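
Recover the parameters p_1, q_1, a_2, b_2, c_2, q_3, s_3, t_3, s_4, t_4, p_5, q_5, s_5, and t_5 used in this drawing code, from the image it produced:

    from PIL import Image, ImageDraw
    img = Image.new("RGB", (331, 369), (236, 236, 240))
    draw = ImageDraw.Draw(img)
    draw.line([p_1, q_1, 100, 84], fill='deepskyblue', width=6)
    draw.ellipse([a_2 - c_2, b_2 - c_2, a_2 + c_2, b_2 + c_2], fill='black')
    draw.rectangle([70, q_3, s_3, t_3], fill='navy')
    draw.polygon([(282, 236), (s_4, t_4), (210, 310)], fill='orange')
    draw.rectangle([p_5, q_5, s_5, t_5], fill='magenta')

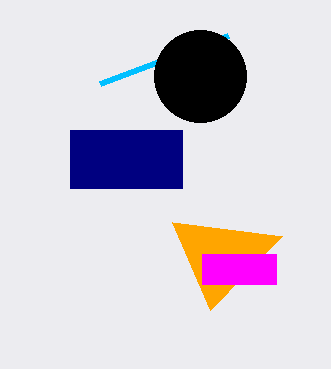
p_1 = 228
q_1 = 36
a_2 = 200
b_2 = 76
c_2 = 46
q_3 = 130
s_3 = 182
t_3 = 188
s_4 = 172
t_4 = 222
p_5 = 202
q_5 = 254
s_5 = 276
t_5 = 284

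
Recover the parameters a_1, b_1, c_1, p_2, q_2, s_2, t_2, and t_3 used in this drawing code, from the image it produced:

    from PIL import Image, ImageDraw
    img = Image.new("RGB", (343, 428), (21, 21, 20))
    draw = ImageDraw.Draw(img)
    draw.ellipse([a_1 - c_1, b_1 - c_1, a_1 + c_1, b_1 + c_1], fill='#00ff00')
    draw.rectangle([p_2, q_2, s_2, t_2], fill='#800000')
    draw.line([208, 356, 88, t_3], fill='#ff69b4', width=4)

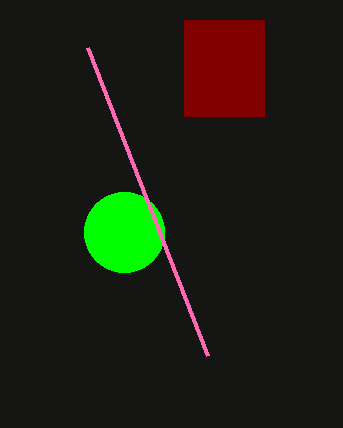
a_1 = 124
b_1 = 232
c_1 = 40
p_2 = 184
q_2 = 20
s_2 = 264
t_2 = 116
t_3 = 48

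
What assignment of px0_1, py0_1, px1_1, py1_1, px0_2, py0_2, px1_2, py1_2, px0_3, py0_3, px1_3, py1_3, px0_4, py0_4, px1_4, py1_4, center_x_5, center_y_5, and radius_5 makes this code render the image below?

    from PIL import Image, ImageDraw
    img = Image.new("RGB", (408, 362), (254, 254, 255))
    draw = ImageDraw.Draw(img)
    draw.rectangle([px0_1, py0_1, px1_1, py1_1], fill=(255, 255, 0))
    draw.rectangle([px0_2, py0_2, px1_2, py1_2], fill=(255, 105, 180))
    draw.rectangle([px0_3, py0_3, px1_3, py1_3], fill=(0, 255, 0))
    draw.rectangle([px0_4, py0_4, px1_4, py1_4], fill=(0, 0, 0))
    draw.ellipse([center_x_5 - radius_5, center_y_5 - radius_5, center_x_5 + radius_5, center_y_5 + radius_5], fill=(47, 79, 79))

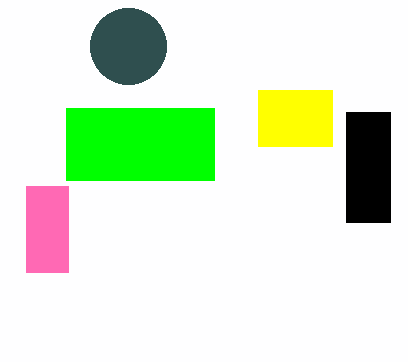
px0_1 = 258
py0_1 = 90
px1_1 = 332
py1_1 = 146
px0_2 = 26
py0_2 = 186
px1_2 = 68
py1_2 = 272
px0_3 = 66
py0_3 = 108
px1_3 = 214
py1_3 = 180
px0_4 = 346
py0_4 = 112
px1_4 = 390
py1_4 = 222
center_x_5 = 128
center_y_5 = 46
radius_5 = 38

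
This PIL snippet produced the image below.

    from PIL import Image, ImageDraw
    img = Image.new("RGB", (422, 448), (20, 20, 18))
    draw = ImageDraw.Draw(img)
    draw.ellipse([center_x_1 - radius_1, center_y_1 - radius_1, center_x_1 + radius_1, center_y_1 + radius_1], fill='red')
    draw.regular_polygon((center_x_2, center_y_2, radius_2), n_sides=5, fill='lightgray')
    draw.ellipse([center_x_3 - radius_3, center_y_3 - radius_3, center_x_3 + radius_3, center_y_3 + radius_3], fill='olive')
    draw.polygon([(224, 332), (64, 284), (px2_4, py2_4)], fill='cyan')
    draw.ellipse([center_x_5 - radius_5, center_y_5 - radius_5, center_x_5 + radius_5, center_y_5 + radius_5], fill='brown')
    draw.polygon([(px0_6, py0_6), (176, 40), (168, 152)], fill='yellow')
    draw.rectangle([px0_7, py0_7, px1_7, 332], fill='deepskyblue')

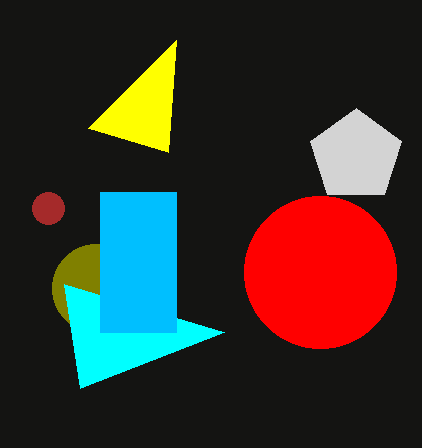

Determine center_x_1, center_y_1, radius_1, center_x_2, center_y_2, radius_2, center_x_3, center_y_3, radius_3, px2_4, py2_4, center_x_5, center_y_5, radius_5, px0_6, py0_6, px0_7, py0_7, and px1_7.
center_x_1 = 320, center_y_1 = 272, radius_1 = 76, center_x_2 = 356, center_y_2 = 156, radius_2 = 48, center_x_3 = 96, center_y_3 = 288, radius_3 = 44, px2_4 = 80, py2_4 = 388, center_x_5 = 48, center_y_5 = 208, radius_5 = 16, px0_6 = 88, py0_6 = 128, px0_7 = 100, py0_7 = 192, px1_7 = 176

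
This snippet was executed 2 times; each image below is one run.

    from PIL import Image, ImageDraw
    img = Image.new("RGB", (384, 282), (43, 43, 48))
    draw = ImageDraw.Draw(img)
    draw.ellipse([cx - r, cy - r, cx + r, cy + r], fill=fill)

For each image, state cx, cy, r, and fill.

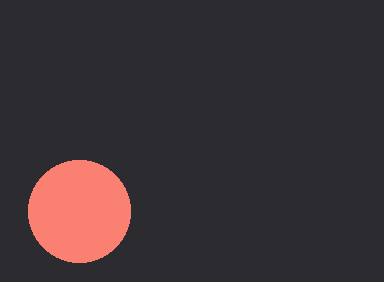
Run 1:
cx = 79, cy = 211, r = 51, fill = 'salmon'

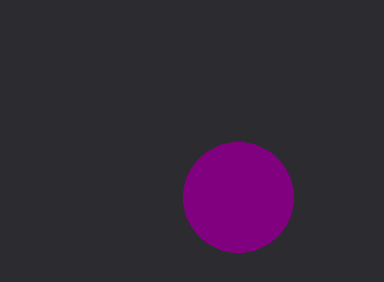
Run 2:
cx = 238, cy = 197, r = 55, fill = 'purple'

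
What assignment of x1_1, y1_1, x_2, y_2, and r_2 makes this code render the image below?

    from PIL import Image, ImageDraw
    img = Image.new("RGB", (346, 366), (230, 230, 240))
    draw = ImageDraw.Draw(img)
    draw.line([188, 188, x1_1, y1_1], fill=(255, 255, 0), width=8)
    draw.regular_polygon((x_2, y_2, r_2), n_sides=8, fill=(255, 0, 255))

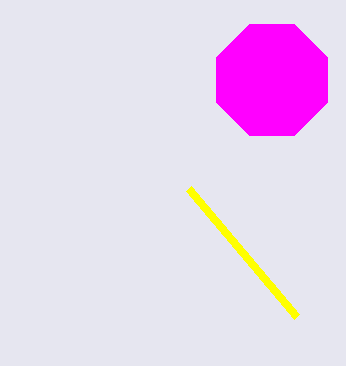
x1_1 = 296
y1_1 = 316
x_2 = 272
y_2 = 80
r_2 = 60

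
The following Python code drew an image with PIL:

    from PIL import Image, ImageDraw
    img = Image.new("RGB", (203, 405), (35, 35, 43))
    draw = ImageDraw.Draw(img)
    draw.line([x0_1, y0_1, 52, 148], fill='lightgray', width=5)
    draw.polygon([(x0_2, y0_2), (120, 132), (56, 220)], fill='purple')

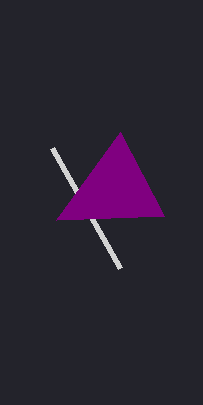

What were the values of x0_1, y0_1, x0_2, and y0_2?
x0_1 = 120, y0_1 = 268, x0_2 = 164, y0_2 = 216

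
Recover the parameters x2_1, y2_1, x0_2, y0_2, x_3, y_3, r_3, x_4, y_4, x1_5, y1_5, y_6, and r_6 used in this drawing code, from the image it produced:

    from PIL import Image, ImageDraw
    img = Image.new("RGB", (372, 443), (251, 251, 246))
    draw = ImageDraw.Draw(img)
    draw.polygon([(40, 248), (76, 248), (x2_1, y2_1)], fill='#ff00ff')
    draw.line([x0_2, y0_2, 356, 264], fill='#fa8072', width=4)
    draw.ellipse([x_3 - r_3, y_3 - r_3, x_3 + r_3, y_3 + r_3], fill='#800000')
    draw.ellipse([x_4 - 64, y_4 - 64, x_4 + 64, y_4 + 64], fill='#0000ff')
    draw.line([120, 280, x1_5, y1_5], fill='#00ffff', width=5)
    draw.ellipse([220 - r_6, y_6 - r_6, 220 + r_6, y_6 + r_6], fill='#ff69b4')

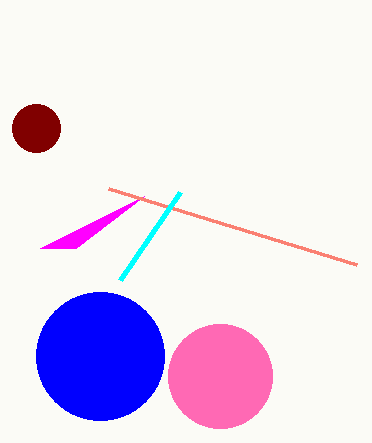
x2_1 = 144, y2_1 = 196, x0_2 = 108, y0_2 = 188, x_3 = 36, y_3 = 128, r_3 = 24, x_4 = 100, y_4 = 356, x1_5 = 180, y1_5 = 192, y_6 = 376, r_6 = 52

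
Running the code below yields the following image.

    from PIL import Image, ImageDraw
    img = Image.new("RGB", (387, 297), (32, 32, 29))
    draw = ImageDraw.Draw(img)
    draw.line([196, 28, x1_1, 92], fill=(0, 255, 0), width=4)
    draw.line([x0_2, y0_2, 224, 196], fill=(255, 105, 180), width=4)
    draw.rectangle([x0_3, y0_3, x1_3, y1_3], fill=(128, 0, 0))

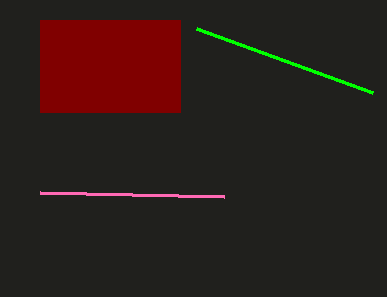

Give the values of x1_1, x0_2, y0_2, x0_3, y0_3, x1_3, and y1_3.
x1_1 = 372; x0_2 = 40; y0_2 = 192; x0_3 = 40; y0_3 = 20; x1_3 = 180; y1_3 = 112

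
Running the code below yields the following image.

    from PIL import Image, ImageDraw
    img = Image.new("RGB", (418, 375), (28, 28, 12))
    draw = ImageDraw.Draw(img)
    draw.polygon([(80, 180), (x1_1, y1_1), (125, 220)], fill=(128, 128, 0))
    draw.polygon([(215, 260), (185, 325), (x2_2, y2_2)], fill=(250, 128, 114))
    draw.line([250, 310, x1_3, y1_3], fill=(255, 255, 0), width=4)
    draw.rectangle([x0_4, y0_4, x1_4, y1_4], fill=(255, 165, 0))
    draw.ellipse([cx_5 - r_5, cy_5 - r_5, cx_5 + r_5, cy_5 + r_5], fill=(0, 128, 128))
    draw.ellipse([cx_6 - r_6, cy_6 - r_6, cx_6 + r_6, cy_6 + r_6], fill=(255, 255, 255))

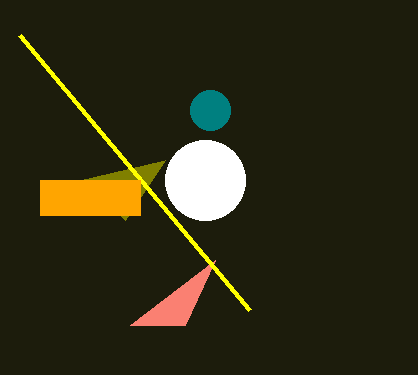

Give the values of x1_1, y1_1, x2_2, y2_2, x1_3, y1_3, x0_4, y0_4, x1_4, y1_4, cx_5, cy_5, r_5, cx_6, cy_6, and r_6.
x1_1 = 165
y1_1 = 160
x2_2 = 130
y2_2 = 325
x1_3 = 20
y1_3 = 35
x0_4 = 40
y0_4 = 180
x1_4 = 140
y1_4 = 215
cx_5 = 210
cy_5 = 110
r_5 = 20
cx_6 = 205
cy_6 = 180
r_6 = 40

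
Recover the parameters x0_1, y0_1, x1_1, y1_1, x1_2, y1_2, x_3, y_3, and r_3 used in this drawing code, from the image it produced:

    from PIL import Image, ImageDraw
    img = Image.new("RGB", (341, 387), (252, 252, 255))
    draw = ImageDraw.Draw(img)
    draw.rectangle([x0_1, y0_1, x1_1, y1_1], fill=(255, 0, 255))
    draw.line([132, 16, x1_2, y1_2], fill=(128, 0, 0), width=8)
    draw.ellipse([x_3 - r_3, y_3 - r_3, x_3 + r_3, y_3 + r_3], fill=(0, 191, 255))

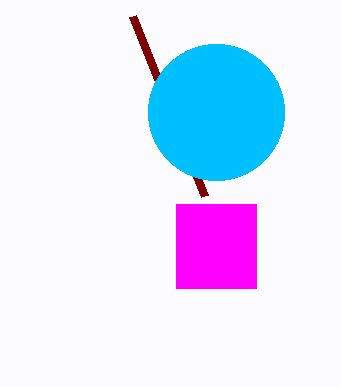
x0_1 = 176, y0_1 = 204, x1_1 = 256, y1_1 = 288, x1_2 = 204, y1_2 = 196, x_3 = 216, y_3 = 112, r_3 = 68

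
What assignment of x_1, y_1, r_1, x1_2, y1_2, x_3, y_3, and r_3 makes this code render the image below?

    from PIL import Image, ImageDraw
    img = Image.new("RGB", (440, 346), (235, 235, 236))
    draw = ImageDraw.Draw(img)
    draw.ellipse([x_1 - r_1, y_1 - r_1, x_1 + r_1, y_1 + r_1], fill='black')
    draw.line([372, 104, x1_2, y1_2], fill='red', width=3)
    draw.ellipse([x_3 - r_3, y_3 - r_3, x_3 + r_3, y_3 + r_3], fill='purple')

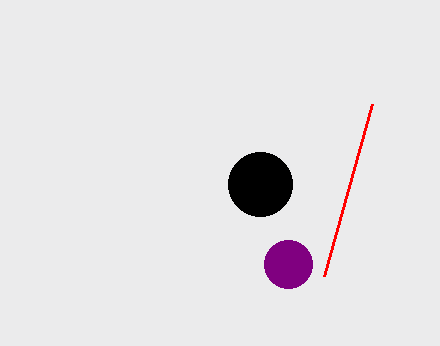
x_1 = 260; y_1 = 184; r_1 = 32; x1_2 = 324; y1_2 = 276; x_3 = 288; y_3 = 264; r_3 = 24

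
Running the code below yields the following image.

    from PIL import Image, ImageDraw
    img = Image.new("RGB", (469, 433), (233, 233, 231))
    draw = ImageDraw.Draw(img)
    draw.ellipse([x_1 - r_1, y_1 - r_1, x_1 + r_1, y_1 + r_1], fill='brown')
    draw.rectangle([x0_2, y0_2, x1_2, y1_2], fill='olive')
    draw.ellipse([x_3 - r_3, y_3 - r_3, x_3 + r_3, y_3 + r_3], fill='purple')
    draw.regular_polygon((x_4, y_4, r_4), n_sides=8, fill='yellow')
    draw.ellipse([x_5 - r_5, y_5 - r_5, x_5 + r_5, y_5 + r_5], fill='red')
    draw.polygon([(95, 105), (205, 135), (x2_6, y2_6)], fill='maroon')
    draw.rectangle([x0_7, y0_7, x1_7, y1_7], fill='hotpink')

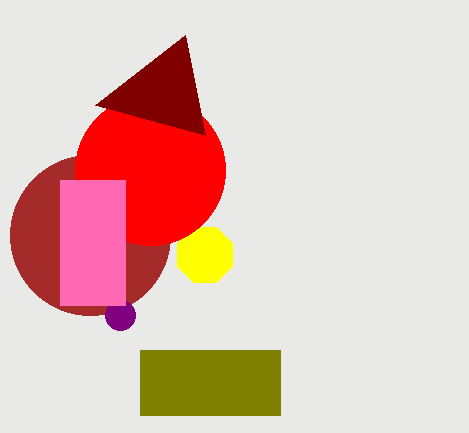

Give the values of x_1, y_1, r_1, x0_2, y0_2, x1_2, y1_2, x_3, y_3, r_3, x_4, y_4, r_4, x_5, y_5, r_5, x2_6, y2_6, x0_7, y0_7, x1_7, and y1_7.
x_1 = 90; y_1 = 235; r_1 = 80; x0_2 = 140; y0_2 = 350; x1_2 = 280; y1_2 = 415; x_3 = 120; y_3 = 315; r_3 = 15; x_4 = 205; y_4 = 255; r_4 = 30; x_5 = 150; y_5 = 170; r_5 = 75; x2_6 = 185; y2_6 = 35; x0_7 = 60; y0_7 = 180; x1_7 = 125; y1_7 = 305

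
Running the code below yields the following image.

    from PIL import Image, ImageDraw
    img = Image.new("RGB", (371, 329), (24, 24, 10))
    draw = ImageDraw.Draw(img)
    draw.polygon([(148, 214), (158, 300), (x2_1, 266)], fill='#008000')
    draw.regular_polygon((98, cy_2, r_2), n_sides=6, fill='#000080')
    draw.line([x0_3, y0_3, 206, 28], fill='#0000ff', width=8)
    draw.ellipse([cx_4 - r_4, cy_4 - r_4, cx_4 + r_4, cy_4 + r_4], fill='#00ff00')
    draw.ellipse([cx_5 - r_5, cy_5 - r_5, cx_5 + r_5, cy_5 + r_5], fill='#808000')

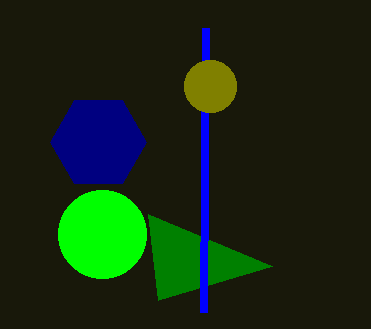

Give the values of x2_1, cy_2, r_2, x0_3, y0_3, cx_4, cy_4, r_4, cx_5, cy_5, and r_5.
x2_1 = 272, cy_2 = 142, r_2 = 48, x0_3 = 204, y0_3 = 312, cx_4 = 102, cy_4 = 234, r_4 = 44, cx_5 = 210, cy_5 = 86, r_5 = 26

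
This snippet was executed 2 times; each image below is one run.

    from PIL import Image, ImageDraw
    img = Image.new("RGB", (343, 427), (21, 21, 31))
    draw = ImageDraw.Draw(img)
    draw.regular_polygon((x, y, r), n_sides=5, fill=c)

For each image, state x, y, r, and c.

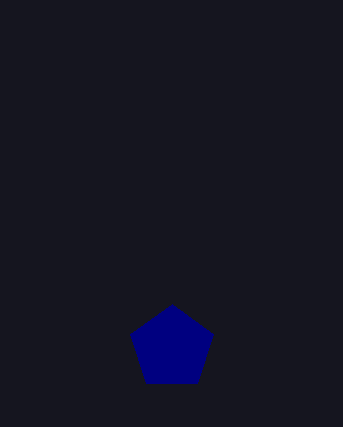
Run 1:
x = 172, y = 348, r = 44, c = 'navy'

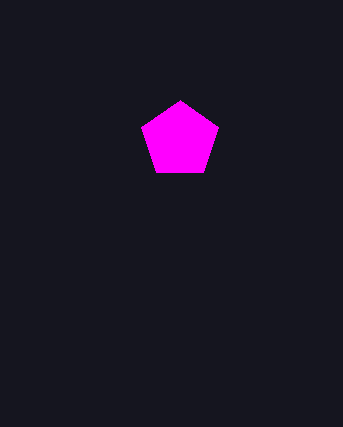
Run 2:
x = 180
y = 140
r = 40
c = 'magenta'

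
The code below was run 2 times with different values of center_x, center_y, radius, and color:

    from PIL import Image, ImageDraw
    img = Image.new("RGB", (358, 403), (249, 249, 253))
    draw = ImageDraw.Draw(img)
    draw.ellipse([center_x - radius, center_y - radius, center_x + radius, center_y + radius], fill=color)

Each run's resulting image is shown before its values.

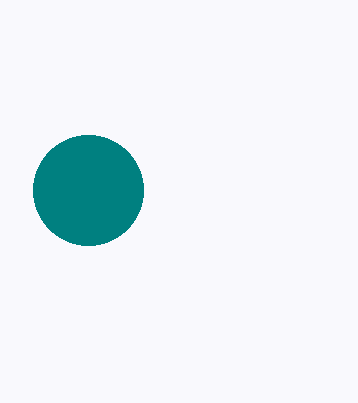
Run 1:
center_x = 88
center_y = 190
radius = 55
color = 'teal'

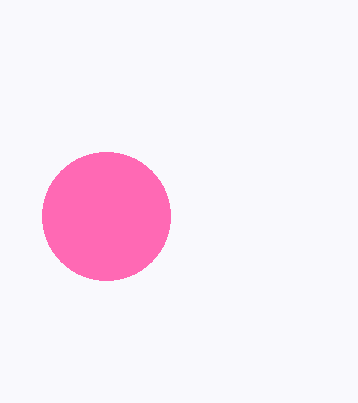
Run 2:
center_x = 106
center_y = 216
radius = 64
color = 'hotpink'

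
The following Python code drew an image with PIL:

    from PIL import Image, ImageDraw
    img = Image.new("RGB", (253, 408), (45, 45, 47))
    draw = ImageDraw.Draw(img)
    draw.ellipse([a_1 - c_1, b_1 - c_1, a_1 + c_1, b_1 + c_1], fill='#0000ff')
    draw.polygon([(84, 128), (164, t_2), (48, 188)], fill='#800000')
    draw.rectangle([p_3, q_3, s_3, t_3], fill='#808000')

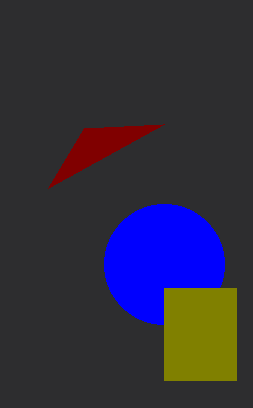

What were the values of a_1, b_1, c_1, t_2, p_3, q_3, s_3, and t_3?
a_1 = 164; b_1 = 264; c_1 = 60; t_2 = 124; p_3 = 164; q_3 = 288; s_3 = 236; t_3 = 380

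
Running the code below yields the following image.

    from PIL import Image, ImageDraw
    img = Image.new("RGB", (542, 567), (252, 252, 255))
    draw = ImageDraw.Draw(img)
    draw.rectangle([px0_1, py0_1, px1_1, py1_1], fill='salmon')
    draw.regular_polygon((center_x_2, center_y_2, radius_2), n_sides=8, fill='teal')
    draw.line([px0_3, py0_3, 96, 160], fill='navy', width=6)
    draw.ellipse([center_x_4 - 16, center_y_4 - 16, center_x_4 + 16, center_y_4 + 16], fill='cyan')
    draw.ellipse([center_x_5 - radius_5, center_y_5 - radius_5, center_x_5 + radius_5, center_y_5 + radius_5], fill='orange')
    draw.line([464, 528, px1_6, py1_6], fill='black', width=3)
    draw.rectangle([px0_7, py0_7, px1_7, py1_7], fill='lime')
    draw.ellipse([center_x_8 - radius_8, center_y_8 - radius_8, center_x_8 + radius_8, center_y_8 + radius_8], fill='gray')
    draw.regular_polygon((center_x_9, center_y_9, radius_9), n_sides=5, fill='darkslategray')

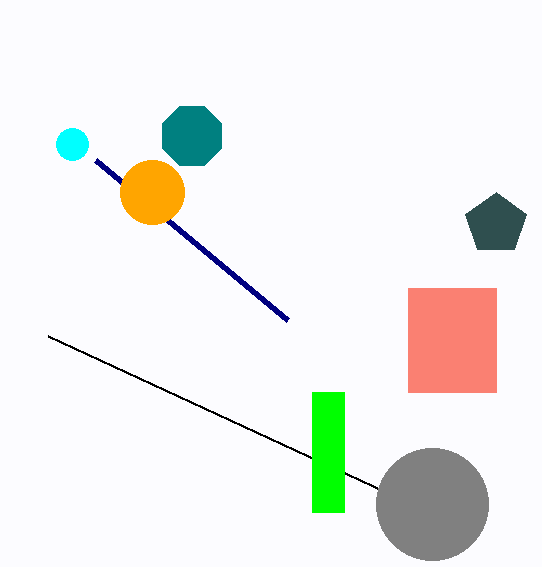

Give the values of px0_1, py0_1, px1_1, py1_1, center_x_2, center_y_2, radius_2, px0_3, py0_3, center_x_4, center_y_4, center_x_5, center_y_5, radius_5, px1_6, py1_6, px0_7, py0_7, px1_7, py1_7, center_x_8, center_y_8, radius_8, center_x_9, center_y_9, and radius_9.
px0_1 = 408, py0_1 = 288, px1_1 = 496, py1_1 = 392, center_x_2 = 192, center_y_2 = 136, radius_2 = 32, px0_3 = 288, py0_3 = 320, center_x_4 = 72, center_y_4 = 144, center_x_5 = 152, center_y_5 = 192, radius_5 = 32, px1_6 = 48, py1_6 = 336, px0_7 = 312, py0_7 = 392, px1_7 = 344, py1_7 = 512, center_x_8 = 432, center_y_8 = 504, radius_8 = 56, center_x_9 = 496, center_y_9 = 224, radius_9 = 32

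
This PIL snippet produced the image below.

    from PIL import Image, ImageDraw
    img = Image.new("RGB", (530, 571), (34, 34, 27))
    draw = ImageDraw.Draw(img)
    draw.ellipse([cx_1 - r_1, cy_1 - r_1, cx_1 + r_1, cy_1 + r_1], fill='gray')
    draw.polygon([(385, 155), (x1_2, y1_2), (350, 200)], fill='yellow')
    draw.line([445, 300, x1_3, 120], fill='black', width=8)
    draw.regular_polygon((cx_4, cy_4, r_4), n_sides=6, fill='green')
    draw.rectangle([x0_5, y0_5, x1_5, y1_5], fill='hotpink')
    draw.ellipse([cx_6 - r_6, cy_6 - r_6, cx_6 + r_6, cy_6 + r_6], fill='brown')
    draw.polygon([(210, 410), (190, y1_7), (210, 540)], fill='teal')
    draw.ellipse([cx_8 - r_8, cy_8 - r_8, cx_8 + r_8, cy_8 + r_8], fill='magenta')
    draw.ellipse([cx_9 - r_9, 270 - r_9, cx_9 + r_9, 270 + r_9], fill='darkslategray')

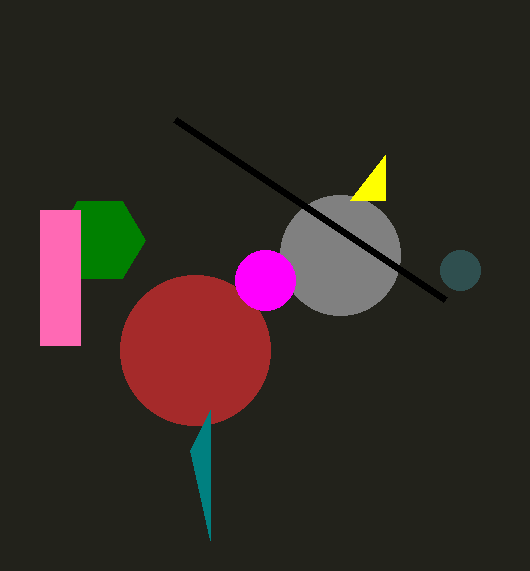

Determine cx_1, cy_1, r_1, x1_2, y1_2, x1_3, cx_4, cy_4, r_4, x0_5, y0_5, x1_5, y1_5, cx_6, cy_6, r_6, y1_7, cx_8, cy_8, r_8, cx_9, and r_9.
cx_1 = 340
cy_1 = 255
r_1 = 60
x1_2 = 385
y1_2 = 200
x1_3 = 175
cx_4 = 100
cy_4 = 240
r_4 = 45
x0_5 = 40
y0_5 = 210
x1_5 = 80
y1_5 = 345
cx_6 = 195
cy_6 = 350
r_6 = 75
y1_7 = 450
cx_8 = 265
cy_8 = 280
r_8 = 30
cx_9 = 460
r_9 = 20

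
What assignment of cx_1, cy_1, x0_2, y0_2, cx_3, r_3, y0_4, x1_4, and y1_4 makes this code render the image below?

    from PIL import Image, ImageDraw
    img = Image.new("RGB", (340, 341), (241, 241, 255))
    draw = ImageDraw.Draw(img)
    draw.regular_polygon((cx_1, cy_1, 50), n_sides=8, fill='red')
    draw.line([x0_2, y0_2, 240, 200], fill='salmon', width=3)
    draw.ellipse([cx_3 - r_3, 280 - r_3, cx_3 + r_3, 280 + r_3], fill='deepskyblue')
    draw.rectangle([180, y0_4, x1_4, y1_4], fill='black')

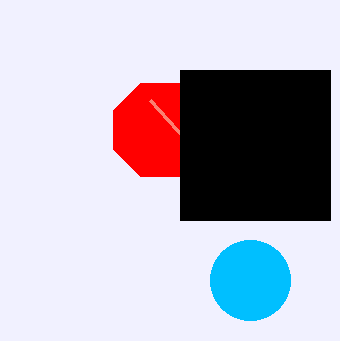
cx_1 = 160
cy_1 = 130
x0_2 = 150
y0_2 = 100
cx_3 = 250
r_3 = 40
y0_4 = 70
x1_4 = 330
y1_4 = 220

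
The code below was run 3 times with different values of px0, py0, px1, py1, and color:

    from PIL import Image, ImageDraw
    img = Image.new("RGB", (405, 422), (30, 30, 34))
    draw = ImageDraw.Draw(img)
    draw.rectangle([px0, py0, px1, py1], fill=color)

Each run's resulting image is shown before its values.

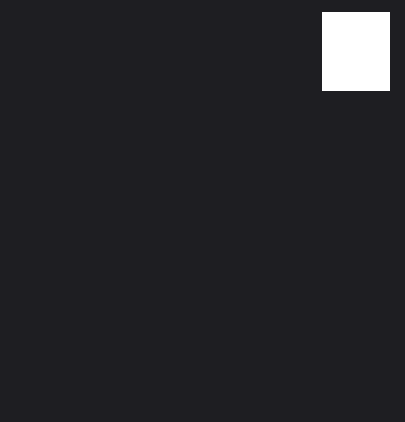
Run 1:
px0 = 322
py0 = 12
px1 = 389
py1 = 90
color = 'white'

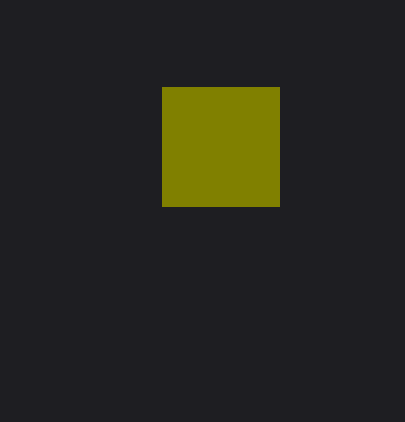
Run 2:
px0 = 162, py0 = 87, px1 = 279, py1 = 206, color = 'olive'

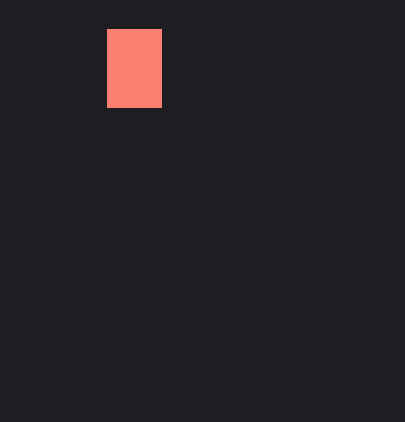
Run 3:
px0 = 107
py0 = 29
px1 = 161
py1 = 107
color = 'salmon'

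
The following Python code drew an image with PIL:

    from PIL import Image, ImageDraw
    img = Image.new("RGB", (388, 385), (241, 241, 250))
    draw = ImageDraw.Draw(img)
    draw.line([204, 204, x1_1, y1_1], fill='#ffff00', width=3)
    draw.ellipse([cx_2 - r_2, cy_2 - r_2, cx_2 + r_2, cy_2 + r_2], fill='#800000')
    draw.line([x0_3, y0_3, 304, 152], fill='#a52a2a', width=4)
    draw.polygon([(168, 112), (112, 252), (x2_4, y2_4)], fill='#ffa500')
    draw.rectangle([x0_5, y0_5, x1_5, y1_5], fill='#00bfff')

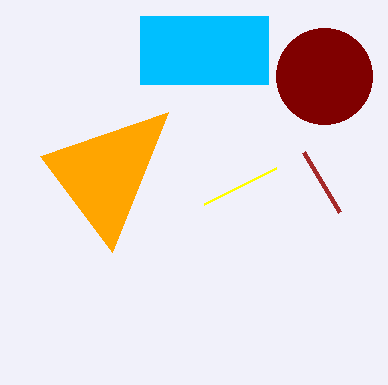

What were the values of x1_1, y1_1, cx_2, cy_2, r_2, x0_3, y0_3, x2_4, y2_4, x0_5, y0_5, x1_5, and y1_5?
x1_1 = 276
y1_1 = 168
cx_2 = 324
cy_2 = 76
r_2 = 48
x0_3 = 340
y0_3 = 212
x2_4 = 40
y2_4 = 156
x0_5 = 140
y0_5 = 16
x1_5 = 268
y1_5 = 84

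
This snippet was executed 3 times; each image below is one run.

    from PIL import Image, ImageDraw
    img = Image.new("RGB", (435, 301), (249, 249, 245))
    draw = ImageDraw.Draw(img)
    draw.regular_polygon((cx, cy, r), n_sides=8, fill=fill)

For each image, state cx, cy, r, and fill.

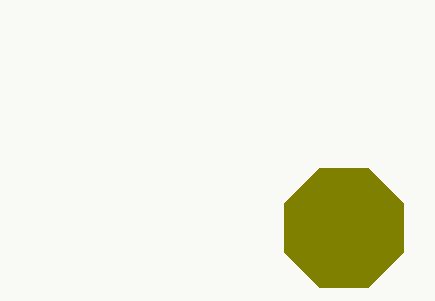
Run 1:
cx = 344; cy = 228; r = 64; fill = 'olive'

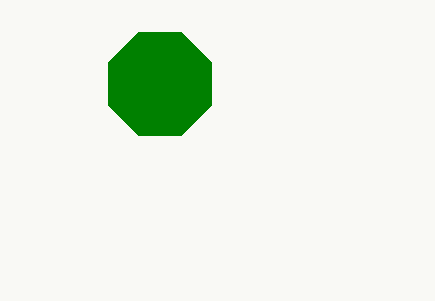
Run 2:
cx = 160, cy = 84, r = 56, fill = 'green'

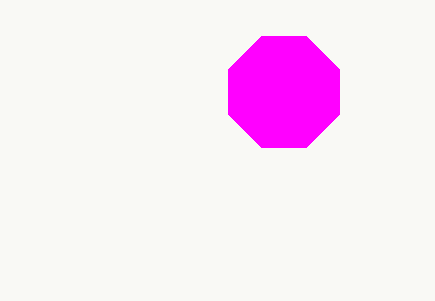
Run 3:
cx = 284, cy = 92, r = 60, fill = 'magenta'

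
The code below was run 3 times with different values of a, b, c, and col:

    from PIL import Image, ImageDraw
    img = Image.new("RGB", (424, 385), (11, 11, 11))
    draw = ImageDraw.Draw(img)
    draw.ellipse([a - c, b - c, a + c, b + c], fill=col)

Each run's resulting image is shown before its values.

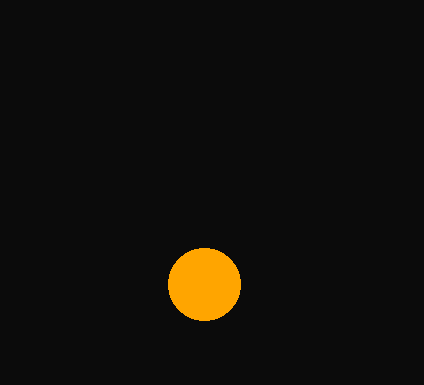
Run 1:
a = 204; b = 284; c = 36; col = 'orange'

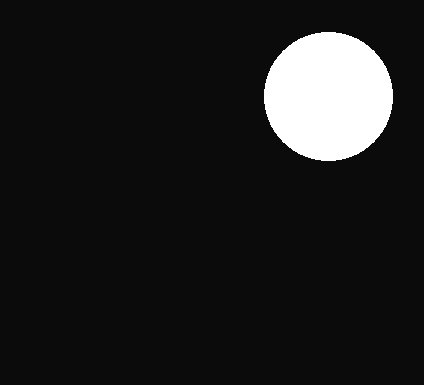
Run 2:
a = 328, b = 96, c = 64, col = 'white'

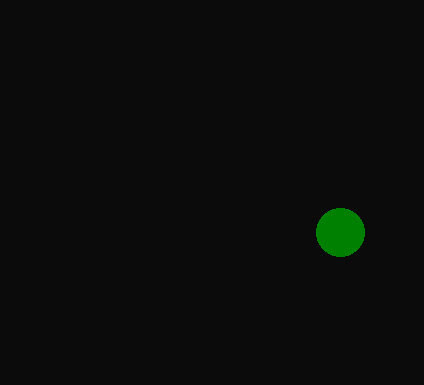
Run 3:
a = 340; b = 232; c = 24; col = 'green'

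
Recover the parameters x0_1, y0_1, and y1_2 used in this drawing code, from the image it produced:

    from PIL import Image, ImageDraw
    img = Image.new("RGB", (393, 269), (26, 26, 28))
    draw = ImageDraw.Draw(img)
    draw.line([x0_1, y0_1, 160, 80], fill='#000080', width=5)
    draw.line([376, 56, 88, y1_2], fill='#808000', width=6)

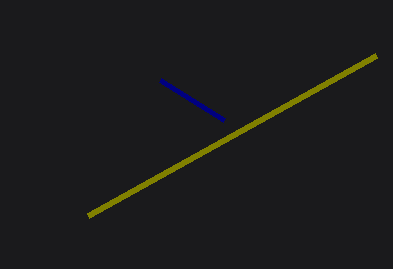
x0_1 = 224; y0_1 = 120; y1_2 = 216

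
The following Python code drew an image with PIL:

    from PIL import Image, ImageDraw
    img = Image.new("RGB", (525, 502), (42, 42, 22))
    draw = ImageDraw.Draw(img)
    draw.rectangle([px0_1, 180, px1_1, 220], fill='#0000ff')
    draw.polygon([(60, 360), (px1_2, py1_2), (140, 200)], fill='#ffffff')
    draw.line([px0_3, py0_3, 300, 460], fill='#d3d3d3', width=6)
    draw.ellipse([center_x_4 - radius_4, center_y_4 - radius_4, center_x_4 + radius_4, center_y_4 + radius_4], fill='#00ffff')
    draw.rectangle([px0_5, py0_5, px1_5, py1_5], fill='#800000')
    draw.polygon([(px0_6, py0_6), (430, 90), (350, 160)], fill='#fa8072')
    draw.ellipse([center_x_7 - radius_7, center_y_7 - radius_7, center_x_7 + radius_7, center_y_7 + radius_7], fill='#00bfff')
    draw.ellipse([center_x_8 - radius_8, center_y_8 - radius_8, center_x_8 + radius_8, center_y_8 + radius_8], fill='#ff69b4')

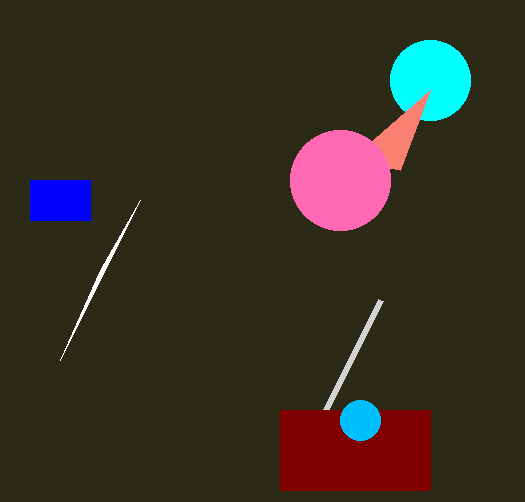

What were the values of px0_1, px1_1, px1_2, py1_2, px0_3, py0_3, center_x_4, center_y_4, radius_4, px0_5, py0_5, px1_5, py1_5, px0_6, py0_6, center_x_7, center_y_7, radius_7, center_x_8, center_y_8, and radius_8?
px0_1 = 30
px1_1 = 90
px1_2 = 100
py1_2 = 270
px0_3 = 380
py0_3 = 300
center_x_4 = 430
center_y_4 = 80
radius_4 = 40
px0_5 = 280
py0_5 = 410
px1_5 = 430
py1_5 = 490
px0_6 = 400
py0_6 = 170
center_x_7 = 360
center_y_7 = 420
radius_7 = 20
center_x_8 = 340
center_y_8 = 180
radius_8 = 50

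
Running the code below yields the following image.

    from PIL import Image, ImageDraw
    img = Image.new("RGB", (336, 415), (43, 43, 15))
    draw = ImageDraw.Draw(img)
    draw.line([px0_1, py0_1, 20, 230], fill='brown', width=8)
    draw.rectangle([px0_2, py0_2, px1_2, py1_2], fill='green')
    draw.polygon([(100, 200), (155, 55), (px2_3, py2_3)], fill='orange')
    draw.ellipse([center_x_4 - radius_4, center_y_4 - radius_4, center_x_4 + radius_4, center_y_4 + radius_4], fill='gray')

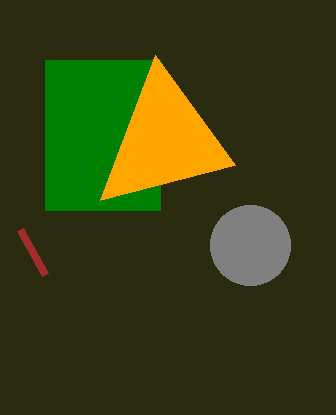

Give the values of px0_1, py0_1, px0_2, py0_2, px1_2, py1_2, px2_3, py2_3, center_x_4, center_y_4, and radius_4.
px0_1 = 45, py0_1 = 275, px0_2 = 45, py0_2 = 60, px1_2 = 160, py1_2 = 210, px2_3 = 235, py2_3 = 165, center_x_4 = 250, center_y_4 = 245, radius_4 = 40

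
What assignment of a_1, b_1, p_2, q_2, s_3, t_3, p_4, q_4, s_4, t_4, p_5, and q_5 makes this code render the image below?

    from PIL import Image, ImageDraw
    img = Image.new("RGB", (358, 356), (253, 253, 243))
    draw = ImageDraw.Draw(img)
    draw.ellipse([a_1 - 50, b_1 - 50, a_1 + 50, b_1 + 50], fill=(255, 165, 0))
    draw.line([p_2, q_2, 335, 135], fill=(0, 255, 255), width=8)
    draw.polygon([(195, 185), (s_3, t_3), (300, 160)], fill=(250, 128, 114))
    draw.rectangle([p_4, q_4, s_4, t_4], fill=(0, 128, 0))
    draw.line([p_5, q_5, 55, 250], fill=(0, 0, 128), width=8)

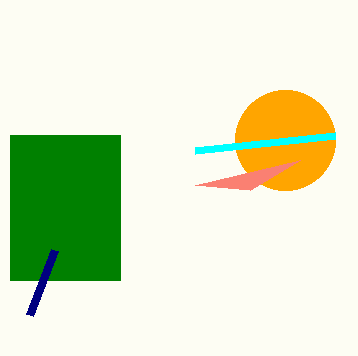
a_1 = 285, b_1 = 140, p_2 = 195, q_2 = 150, s_3 = 250, t_3 = 190, p_4 = 10, q_4 = 135, s_4 = 120, t_4 = 280, p_5 = 30, q_5 = 315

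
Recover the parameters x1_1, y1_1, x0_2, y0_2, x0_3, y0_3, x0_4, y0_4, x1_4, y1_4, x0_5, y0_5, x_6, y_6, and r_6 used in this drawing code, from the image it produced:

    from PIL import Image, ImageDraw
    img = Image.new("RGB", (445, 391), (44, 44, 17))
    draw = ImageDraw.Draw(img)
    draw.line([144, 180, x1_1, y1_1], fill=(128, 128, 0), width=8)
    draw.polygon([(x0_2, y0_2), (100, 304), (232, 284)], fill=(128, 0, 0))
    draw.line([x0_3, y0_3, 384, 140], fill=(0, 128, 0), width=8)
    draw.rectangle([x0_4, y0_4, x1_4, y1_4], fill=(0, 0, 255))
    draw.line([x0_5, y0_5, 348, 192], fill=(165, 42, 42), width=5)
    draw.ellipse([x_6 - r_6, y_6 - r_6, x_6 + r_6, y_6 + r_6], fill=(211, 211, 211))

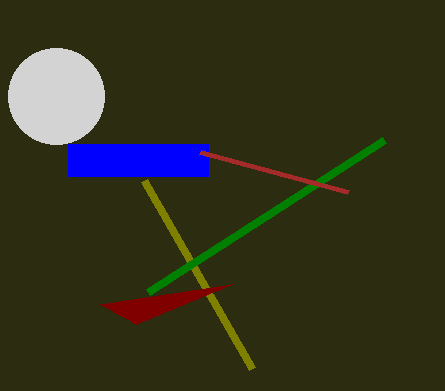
x1_1 = 252
y1_1 = 368
x0_2 = 136
y0_2 = 324
x0_3 = 148
y0_3 = 292
x0_4 = 68
y0_4 = 144
x1_4 = 208
y1_4 = 176
x0_5 = 200
y0_5 = 152
x_6 = 56
y_6 = 96
r_6 = 48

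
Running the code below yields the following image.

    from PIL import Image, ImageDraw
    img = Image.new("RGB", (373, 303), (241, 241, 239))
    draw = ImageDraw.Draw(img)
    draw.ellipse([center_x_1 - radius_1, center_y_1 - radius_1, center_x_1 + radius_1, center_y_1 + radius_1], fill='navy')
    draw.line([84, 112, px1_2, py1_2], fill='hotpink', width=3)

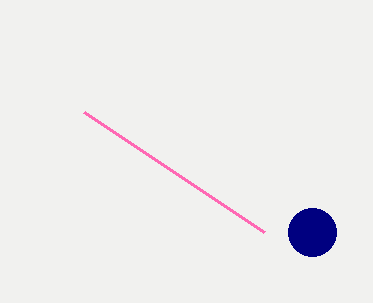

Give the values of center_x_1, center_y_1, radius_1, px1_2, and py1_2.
center_x_1 = 312; center_y_1 = 232; radius_1 = 24; px1_2 = 264; py1_2 = 232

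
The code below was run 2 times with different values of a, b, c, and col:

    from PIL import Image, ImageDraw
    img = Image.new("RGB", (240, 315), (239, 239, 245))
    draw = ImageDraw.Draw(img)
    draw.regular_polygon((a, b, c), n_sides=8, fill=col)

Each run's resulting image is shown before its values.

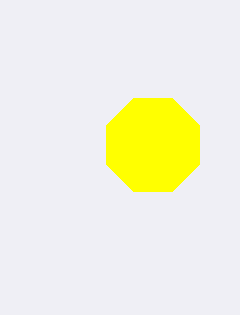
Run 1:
a = 153, b = 145, c = 50, col = 'yellow'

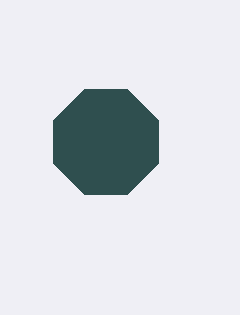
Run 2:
a = 106; b = 142; c = 57; col = 'darkslategray'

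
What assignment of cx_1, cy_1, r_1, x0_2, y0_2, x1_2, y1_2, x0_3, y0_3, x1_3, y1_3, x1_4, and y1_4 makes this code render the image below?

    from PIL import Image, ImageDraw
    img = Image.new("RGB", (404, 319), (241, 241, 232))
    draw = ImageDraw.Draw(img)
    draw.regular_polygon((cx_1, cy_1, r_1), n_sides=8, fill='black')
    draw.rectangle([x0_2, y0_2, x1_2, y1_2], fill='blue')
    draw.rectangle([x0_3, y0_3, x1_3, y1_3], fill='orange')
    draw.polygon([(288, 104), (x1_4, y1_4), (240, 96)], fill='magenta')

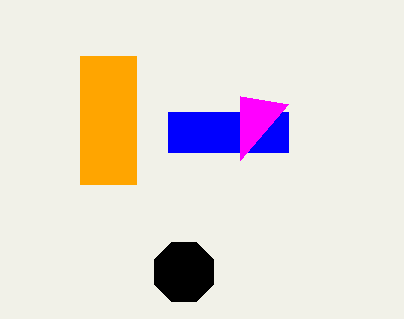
cx_1 = 184; cy_1 = 272; r_1 = 32; x0_2 = 168; y0_2 = 112; x1_2 = 288; y1_2 = 152; x0_3 = 80; y0_3 = 56; x1_3 = 136; y1_3 = 184; x1_4 = 240; y1_4 = 160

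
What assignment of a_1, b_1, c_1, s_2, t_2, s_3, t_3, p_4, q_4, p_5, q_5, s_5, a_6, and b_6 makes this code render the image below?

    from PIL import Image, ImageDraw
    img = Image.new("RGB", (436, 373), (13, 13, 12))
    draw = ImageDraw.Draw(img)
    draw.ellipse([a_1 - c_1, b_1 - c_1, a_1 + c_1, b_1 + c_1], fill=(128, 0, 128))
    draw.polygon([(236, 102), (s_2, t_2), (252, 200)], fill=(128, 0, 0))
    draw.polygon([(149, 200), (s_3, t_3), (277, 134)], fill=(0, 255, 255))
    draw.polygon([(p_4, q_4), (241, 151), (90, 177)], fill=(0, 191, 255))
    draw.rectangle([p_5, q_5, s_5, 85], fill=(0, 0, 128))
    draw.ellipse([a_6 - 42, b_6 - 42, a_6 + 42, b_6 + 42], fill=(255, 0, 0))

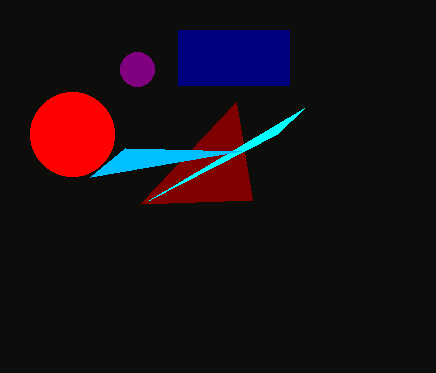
a_1 = 137, b_1 = 69, c_1 = 17, s_2 = 140, t_2 = 204, s_3 = 304, t_3 = 108, p_4 = 125, q_4 = 148, p_5 = 178, q_5 = 30, s_5 = 289, a_6 = 72, b_6 = 134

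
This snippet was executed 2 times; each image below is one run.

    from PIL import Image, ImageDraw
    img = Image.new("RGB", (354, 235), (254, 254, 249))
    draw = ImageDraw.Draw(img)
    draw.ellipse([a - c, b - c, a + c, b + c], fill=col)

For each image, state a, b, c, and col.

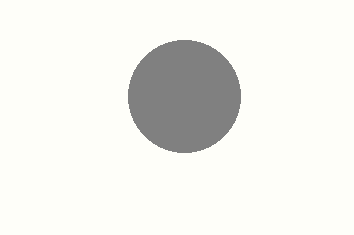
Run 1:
a = 184, b = 96, c = 56, col = 'gray'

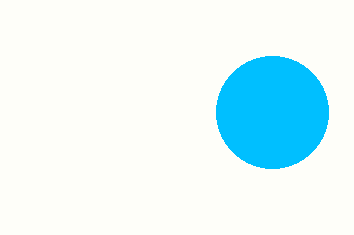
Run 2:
a = 272
b = 112
c = 56
col = 'deepskyblue'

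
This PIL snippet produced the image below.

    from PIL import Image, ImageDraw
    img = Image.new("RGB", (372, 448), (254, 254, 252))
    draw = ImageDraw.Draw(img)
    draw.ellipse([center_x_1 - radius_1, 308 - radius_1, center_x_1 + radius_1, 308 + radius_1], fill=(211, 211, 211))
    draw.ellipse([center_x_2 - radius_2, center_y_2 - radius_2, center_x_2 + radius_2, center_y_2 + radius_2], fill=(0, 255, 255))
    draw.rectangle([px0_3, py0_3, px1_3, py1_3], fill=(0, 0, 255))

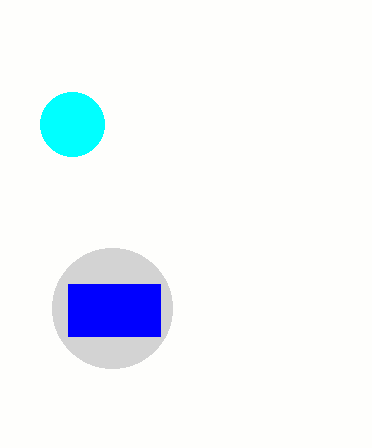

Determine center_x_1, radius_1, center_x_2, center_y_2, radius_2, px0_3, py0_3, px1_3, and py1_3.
center_x_1 = 112; radius_1 = 60; center_x_2 = 72; center_y_2 = 124; radius_2 = 32; px0_3 = 68; py0_3 = 284; px1_3 = 160; py1_3 = 336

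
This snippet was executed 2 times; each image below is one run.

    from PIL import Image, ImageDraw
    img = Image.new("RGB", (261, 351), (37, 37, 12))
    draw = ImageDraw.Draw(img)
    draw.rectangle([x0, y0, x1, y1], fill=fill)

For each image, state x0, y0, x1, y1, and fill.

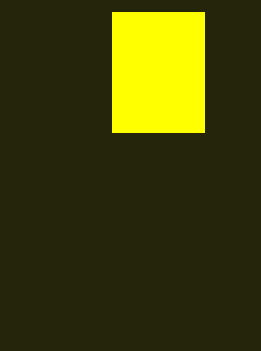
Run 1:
x0 = 112, y0 = 12, x1 = 204, y1 = 132, fill = 'yellow'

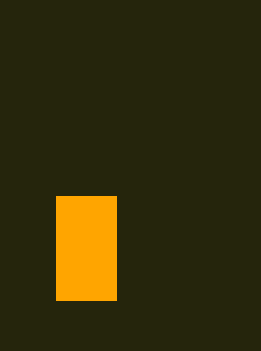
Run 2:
x0 = 56; y0 = 196; x1 = 116; y1 = 300; fill = 'orange'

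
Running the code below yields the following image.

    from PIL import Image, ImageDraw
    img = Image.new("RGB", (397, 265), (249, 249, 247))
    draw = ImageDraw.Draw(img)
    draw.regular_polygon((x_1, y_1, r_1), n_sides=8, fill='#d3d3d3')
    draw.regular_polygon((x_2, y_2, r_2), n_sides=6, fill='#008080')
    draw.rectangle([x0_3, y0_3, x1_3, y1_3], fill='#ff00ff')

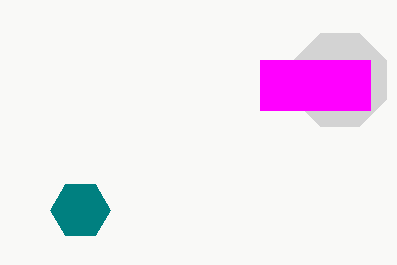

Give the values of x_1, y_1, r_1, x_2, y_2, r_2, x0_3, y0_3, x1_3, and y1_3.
x_1 = 340; y_1 = 80; r_1 = 50; x_2 = 80; y_2 = 210; r_2 = 30; x0_3 = 260; y0_3 = 60; x1_3 = 370; y1_3 = 110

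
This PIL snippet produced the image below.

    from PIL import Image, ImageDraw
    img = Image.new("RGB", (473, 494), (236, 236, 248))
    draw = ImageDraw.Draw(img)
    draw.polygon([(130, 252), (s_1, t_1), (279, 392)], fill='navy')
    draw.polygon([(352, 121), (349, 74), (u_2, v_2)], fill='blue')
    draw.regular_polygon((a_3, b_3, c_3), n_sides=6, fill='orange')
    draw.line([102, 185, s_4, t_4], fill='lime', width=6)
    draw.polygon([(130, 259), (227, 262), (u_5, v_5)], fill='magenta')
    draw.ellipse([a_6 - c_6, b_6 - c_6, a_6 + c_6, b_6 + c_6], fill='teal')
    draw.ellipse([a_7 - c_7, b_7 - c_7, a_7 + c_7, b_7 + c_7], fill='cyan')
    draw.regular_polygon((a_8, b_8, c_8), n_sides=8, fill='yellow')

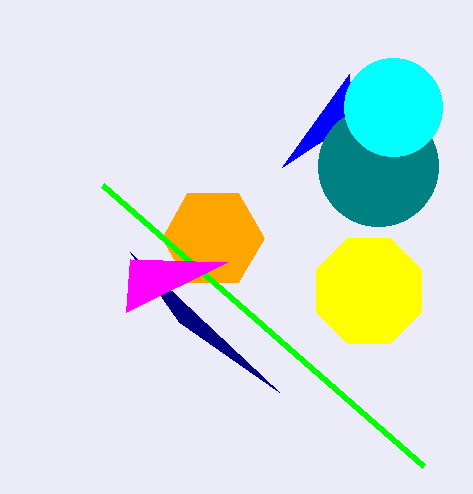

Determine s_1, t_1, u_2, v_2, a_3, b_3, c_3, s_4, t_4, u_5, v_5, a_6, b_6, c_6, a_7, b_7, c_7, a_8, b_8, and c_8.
s_1 = 179, t_1 = 322, u_2 = 282, v_2 = 167, a_3 = 213, b_3 = 238, c_3 = 51, s_4 = 423, t_4 = 466, u_5 = 126, v_5 = 312, a_6 = 378, b_6 = 166, c_6 = 60, a_7 = 393, b_7 = 107, c_7 = 49, a_8 = 369, b_8 = 291, c_8 = 57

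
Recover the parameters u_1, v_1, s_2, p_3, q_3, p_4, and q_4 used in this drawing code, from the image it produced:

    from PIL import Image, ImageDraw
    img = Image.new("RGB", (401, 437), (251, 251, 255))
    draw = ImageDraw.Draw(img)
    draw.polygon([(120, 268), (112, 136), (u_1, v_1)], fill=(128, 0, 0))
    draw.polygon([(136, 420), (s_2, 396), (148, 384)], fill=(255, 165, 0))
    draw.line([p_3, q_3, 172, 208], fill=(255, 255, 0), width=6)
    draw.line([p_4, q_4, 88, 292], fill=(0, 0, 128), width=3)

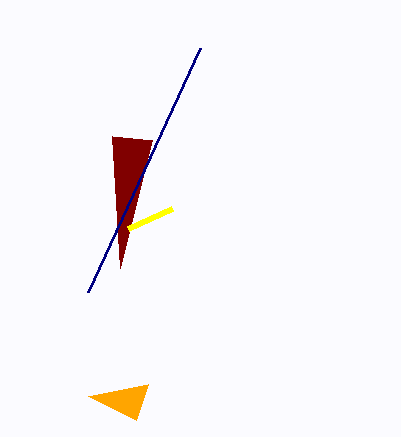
u_1 = 152; v_1 = 140; s_2 = 88; p_3 = 128; q_3 = 228; p_4 = 200; q_4 = 48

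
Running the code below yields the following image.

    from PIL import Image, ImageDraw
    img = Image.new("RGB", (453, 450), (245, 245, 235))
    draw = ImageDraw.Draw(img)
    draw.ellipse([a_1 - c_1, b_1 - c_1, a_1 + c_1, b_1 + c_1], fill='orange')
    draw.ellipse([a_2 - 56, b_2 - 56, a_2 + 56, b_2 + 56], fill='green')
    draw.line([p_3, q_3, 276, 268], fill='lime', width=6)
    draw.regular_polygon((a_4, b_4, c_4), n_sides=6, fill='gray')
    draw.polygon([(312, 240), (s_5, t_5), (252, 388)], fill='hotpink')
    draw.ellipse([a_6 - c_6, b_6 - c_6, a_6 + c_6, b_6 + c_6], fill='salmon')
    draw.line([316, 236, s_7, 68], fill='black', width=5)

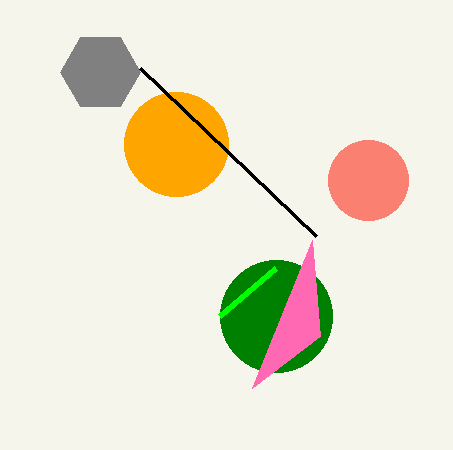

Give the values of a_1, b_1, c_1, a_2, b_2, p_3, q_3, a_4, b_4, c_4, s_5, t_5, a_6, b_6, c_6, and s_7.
a_1 = 176
b_1 = 144
c_1 = 52
a_2 = 276
b_2 = 316
p_3 = 220
q_3 = 316
a_4 = 100
b_4 = 72
c_4 = 40
s_5 = 320
t_5 = 336
a_6 = 368
b_6 = 180
c_6 = 40
s_7 = 140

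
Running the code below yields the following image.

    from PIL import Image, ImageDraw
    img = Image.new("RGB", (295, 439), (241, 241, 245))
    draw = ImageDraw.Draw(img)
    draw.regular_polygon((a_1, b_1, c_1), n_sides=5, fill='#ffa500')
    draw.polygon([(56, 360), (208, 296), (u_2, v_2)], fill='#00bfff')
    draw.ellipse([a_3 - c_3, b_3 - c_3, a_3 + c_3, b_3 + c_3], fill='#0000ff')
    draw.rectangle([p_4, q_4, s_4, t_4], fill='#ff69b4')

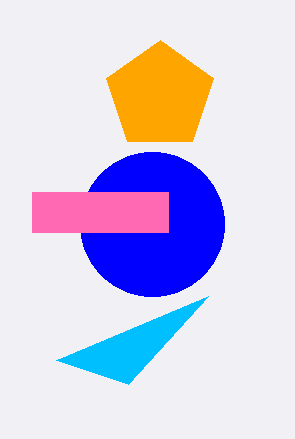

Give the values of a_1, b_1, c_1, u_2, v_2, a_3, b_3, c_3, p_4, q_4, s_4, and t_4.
a_1 = 160; b_1 = 96; c_1 = 56; u_2 = 128; v_2 = 384; a_3 = 152; b_3 = 224; c_3 = 72; p_4 = 32; q_4 = 192; s_4 = 168; t_4 = 232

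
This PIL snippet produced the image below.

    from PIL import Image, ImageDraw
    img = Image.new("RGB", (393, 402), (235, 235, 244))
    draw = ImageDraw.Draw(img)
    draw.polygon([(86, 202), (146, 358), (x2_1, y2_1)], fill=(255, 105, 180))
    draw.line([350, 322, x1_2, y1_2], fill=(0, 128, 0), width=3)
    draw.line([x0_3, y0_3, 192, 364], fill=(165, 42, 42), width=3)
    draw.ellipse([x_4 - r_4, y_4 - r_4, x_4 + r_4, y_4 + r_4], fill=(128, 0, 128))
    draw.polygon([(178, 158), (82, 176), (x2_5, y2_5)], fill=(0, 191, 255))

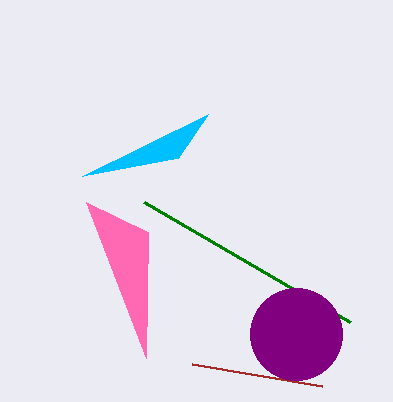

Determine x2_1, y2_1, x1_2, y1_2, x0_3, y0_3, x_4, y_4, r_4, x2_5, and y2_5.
x2_1 = 148, y2_1 = 232, x1_2 = 144, y1_2 = 202, x0_3 = 322, y0_3 = 386, x_4 = 296, y_4 = 334, r_4 = 46, x2_5 = 208, y2_5 = 114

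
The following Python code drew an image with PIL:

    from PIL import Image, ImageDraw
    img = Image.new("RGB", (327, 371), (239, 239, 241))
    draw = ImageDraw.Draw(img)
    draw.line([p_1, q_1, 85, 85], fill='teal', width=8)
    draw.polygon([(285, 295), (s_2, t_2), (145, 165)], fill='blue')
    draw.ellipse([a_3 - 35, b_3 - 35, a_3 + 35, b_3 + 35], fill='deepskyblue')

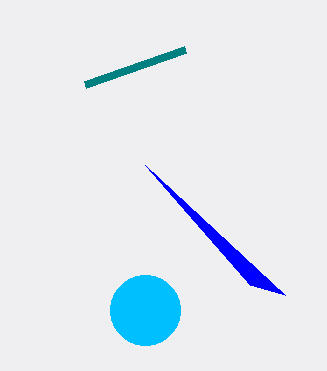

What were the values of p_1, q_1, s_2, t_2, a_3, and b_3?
p_1 = 185
q_1 = 50
s_2 = 250
t_2 = 285
a_3 = 145
b_3 = 310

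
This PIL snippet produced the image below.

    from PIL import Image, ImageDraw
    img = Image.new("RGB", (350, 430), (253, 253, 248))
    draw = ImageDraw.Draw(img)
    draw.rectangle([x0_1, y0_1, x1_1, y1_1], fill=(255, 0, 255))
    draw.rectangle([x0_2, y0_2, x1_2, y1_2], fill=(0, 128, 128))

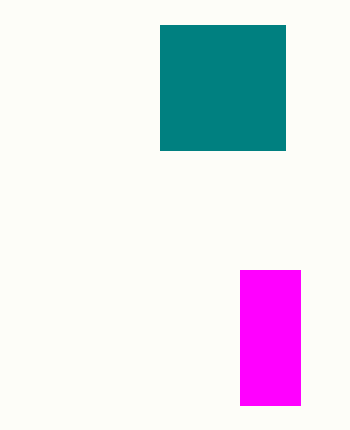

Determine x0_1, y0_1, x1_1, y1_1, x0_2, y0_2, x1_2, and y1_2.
x0_1 = 240
y0_1 = 270
x1_1 = 300
y1_1 = 405
x0_2 = 160
y0_2 = 25
x1_2 = 285
y1_2 = 150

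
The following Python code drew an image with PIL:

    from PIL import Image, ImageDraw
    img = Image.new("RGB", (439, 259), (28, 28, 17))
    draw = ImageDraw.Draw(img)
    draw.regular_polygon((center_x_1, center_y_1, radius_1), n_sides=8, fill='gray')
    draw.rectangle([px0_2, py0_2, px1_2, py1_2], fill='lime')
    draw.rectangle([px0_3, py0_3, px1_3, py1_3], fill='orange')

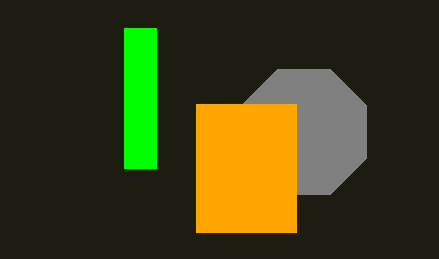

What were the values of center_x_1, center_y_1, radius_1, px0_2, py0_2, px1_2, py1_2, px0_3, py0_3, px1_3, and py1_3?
center_x_1 = 304, center_y_1 = 132, radius_1 = 68, px0_2 = 124, py0_2 = 28, px1_2 = 156, py1_2 = 168, px0_3 = 196, py0_3 = 104, px1_3 = 296, py1_3 = 232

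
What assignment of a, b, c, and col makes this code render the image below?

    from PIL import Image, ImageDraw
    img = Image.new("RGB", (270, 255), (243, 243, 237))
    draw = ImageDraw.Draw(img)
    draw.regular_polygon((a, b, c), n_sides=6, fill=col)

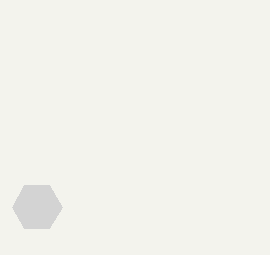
a = 37; b = 207; c = 25; col = 'lightgray'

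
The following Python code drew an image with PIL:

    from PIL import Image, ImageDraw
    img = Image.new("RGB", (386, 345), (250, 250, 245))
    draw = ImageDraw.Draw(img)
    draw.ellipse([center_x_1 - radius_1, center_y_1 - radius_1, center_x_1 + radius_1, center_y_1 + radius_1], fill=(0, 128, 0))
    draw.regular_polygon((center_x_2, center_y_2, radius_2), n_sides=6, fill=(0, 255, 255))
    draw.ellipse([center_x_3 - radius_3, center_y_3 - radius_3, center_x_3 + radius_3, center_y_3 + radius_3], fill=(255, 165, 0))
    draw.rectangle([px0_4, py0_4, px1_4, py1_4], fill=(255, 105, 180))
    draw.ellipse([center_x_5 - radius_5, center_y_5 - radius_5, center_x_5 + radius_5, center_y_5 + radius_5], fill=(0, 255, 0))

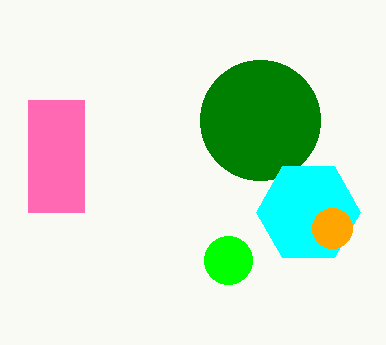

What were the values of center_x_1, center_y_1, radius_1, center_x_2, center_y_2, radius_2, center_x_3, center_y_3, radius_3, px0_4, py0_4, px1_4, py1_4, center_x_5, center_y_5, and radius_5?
center_x_1 = 260
center_y_1 = 120
radius_1 = 60
center_x_2 = 308
center_y_2 = 212
radius_2 = 52
center_x_3 = 332
center_y_3 = 228
radius_3 = 20
px0_4 = 28
py0_4 = 100
px1_4 = 84
py1_4 = 212
center_x_5 = 228
center_y_5 = 260
radius_5 = 24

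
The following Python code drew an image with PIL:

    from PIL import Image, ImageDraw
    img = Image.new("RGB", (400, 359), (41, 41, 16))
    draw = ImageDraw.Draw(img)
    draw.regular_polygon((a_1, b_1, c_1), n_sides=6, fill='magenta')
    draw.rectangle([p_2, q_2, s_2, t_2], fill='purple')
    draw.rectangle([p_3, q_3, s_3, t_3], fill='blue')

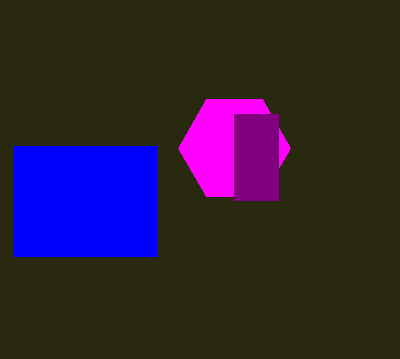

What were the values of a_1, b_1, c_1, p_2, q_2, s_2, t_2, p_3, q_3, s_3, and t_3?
a_1 = 234, b_1 = 148, c_1 = 56, p_2 = 234, q_2 = 114, s_2 = 278, t_2 = 200, p_3 = 14, q_3 = 146, s_3 = 156, t_3 = 256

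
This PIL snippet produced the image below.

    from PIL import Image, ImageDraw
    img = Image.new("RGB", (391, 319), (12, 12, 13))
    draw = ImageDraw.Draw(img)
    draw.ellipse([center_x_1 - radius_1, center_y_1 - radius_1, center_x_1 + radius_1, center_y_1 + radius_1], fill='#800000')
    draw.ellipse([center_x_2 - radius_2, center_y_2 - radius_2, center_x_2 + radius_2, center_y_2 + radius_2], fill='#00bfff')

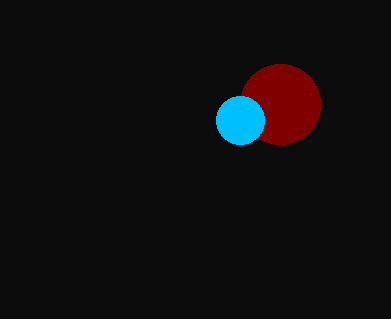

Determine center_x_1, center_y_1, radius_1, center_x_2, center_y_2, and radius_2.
center_x_1 = 280
center_y_1 = 104
radius_1 = 40
center_x_2 = 240
center_y_2 = 120
radius_2 = 24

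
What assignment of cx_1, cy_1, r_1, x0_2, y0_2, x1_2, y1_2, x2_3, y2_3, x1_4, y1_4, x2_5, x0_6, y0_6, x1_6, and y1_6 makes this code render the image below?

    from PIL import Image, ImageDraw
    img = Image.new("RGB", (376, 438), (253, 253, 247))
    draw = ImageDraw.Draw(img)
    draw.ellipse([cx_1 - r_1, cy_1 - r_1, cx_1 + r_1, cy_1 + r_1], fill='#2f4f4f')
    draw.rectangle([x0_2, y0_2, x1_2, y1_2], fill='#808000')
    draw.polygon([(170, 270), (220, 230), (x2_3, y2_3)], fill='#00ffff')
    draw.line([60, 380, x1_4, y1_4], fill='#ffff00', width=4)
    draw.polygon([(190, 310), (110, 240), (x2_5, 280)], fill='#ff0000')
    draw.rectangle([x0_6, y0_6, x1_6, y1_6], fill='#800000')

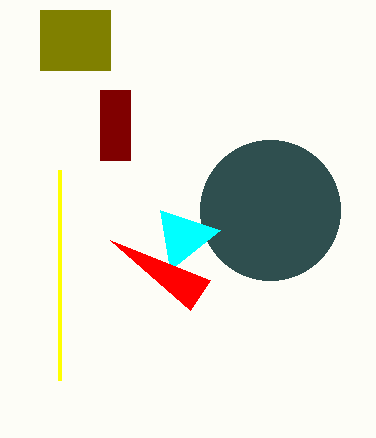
cx_1 = 270, cy_1 = 210, r_1 = 70, x0_2 = 40, y0_2 = 10, x1_2 = 110, y1_2 = 70, x2_3 = 160, y2_3 = 210, x1_4 = 60, y1_4 = 170, x2_5 = 210, x0_6 = 100, y0_6 = 90, x1_6 = 130, y1_6 = 160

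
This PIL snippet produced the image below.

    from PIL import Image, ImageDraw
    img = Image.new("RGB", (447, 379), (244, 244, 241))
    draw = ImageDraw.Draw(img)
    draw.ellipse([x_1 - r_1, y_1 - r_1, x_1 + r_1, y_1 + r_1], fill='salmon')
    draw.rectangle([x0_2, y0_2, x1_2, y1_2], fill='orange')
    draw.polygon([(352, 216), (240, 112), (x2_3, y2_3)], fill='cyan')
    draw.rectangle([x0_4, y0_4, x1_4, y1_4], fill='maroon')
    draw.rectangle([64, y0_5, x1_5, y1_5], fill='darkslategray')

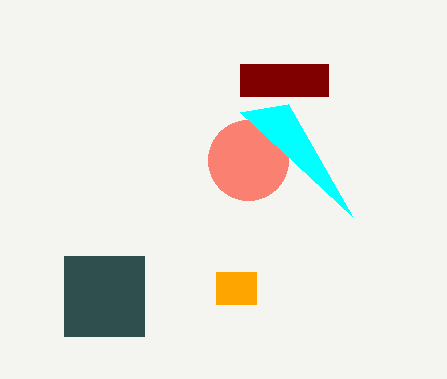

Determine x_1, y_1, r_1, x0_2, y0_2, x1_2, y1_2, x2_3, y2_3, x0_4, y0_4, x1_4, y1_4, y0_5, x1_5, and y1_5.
x_1 = 248
y_1 = 160
r_1 = 40
x0_2 = 216
y0_2 = 272
x1_2 = 256
y1_2 = 304
x2_3 = 288
y2_3 = 104
x0_4 = 240
y0_4 = 64
x1_4 = 328
y1_4 = 96
y0_5 = 256
x1_5 = 144
y1_5 = 336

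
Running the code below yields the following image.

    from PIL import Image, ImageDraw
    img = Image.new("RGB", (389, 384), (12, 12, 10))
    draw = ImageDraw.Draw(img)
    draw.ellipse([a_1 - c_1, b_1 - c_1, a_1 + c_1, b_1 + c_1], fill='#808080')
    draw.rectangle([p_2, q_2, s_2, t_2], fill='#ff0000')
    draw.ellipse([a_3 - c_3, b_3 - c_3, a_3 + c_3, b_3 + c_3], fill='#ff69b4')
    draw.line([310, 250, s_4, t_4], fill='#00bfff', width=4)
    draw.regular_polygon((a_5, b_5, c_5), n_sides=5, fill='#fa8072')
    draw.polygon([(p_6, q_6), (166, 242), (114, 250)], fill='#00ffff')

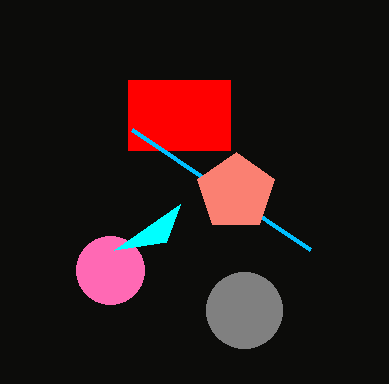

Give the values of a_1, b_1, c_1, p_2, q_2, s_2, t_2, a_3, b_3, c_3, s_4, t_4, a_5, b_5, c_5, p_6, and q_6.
a_1 = 244; b_1 = 310; c_1 = 38; p_2 = 128; q_2 = 80; s_2 = 230; t_2 = 150; a_3 = 110; b_3 = 270; c_3 = 34; s_4 = 132; t_4 = 130; a_5 = 236; b_5 = 192; c_5 = 40; p_6 = 180; q_6 = 204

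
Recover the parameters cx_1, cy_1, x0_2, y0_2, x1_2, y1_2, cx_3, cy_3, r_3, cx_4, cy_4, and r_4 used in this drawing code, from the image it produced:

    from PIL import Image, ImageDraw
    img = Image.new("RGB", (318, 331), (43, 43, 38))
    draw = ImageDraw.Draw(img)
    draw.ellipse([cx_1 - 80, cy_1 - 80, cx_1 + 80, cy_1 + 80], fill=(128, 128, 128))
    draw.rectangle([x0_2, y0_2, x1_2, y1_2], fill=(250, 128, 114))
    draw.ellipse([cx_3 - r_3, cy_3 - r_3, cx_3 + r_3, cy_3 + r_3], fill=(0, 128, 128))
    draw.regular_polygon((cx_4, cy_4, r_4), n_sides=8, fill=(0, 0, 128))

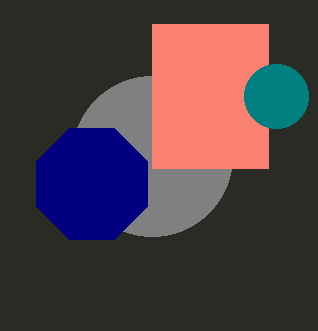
cx_1 = 152; cy_1 = 156; x0_2 = 152; y0_2 = 24; x1_2 = 268; y1_2 = 168; cx_3 = 276; cy_3 = 96; r_3 = 32; cx_4 = 92; cy_4 = 184; r_4 = 60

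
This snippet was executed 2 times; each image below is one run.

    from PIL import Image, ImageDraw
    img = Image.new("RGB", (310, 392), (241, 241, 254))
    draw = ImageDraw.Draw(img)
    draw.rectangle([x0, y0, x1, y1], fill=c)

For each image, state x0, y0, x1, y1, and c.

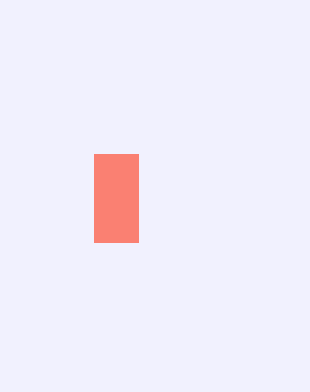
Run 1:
x0 = 94, y0 = 154, x1 = 138, y1 = 242, c = 'salmon'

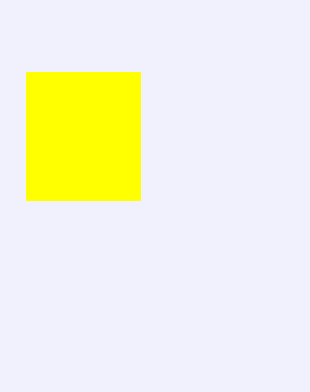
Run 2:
x0 = 26; y0 = 72; x1 = 140; y1 = 200; c = 'yellow'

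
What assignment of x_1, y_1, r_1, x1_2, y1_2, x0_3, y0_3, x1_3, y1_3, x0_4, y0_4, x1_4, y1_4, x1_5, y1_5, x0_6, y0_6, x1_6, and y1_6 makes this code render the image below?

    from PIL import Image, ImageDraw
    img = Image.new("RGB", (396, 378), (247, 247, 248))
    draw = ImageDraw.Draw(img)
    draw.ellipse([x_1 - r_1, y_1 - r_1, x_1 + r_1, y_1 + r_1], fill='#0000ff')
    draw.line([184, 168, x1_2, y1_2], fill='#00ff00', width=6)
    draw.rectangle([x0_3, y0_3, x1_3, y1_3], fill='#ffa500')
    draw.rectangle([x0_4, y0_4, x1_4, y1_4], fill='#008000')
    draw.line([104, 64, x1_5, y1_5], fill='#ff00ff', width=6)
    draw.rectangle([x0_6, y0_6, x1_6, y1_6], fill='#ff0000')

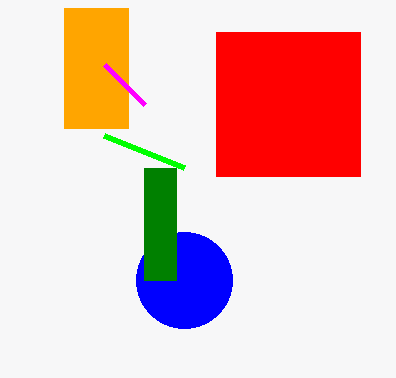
x_1 = 184
y_1 = 280
r_1 = 48
x1_2 = 104
y1_2 = 136
x0_3 = 64
y0_3 = 8
x1_3 = 128
y1_3 = 128
x0_4 = 144
y0_4 = 168
x1_4 = 176
y1_4 = 280
x1_5 = 144
y1_5 = 104
x0_6 = 216
y0_6 = 32
x1_6 = 360
y1_6 = 176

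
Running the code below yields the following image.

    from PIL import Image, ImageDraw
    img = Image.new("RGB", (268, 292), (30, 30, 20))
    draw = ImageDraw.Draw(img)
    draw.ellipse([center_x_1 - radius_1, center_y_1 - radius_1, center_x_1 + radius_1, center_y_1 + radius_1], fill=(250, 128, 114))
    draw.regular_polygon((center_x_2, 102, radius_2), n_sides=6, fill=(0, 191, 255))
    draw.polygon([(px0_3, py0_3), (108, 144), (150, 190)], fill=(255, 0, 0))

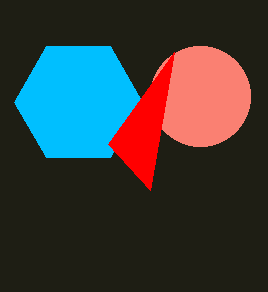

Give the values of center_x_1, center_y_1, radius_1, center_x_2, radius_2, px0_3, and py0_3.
center_x_1 = 200; center_y_1 = 96; radius_1 = 50; center_x_2 = 78; radius_2 = 64; px0_3 = 174; py0_3 = 52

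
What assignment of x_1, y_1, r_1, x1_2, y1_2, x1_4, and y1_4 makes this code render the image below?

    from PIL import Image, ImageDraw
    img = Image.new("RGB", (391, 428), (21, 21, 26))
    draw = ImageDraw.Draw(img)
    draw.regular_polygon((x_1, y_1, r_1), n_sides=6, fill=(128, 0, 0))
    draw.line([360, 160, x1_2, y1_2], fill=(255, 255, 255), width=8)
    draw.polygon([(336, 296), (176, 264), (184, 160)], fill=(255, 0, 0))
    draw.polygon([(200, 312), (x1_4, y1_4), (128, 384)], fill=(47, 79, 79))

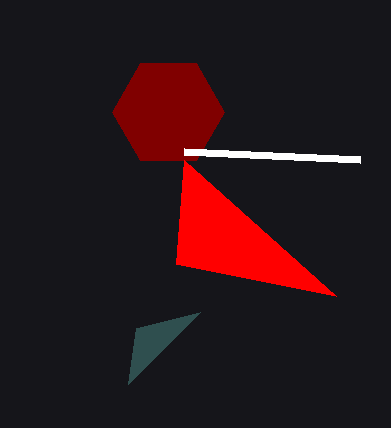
x_1 = 168; y_1 = 112; r_1 = 56; x1_2 = 184; y1_2 = 152; x1_4 = 136; y1_4 = 328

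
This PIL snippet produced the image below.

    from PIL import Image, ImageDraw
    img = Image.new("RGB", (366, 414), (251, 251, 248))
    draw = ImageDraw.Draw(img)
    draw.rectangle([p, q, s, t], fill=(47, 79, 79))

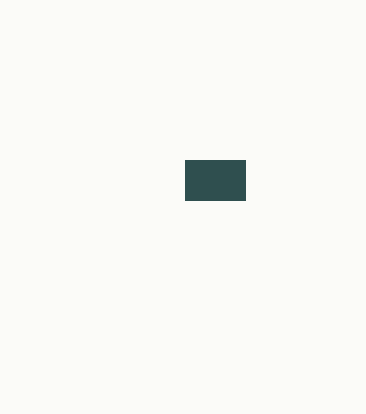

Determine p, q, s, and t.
p = 185
q = 160
s = 245
t = 200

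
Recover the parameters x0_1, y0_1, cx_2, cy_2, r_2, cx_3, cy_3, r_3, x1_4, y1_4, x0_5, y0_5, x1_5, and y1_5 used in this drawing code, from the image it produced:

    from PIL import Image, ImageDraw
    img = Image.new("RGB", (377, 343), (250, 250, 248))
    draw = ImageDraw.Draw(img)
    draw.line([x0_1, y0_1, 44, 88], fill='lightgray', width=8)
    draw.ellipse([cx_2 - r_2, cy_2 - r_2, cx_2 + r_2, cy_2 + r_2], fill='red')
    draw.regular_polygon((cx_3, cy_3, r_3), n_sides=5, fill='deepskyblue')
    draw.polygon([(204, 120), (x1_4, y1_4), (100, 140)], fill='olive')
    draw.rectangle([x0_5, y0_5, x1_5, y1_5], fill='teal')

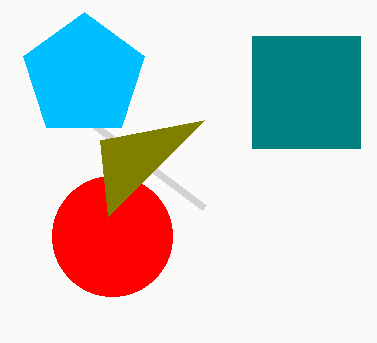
x0_1 = 204, y0_1 = 208, cx_2 = 112, cy_2 = 236, r_2 = 60, cx_3 = 84, cy_3 = 76, r_3 = 64, x1_4 = 108, y1_4 = 216, x0_5 = 252, y0_5 = 36, x1_5 = 360, y1_5 = 148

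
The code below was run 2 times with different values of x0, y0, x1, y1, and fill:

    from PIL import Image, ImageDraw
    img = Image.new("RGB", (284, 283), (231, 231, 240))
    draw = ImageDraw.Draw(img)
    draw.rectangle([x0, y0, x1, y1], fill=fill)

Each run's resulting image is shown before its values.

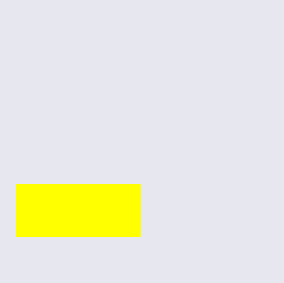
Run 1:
x0 = 16, y0 = 184, x1 = 140, y1 = 236, fill = 'yellow'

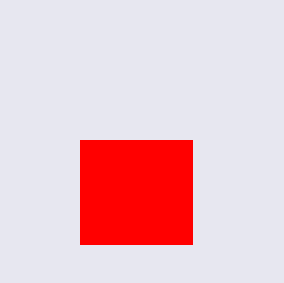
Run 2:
x0 = 80
y0 = 140
x1 = 192
y1 = 244
fill = 'red'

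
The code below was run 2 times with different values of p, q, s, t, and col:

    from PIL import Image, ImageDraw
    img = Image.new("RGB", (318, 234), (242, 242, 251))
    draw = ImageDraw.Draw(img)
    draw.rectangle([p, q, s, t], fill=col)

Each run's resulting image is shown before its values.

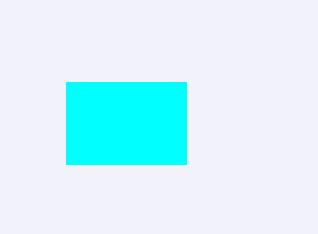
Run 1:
p = 66
q = 82
s = 186
t = 164
col = 'cyan'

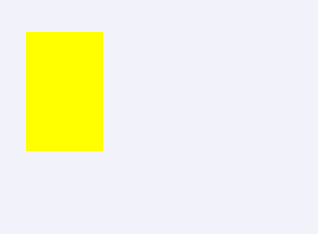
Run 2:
p = 26, q = 32, s = 102, t = 150, col = 'yellow'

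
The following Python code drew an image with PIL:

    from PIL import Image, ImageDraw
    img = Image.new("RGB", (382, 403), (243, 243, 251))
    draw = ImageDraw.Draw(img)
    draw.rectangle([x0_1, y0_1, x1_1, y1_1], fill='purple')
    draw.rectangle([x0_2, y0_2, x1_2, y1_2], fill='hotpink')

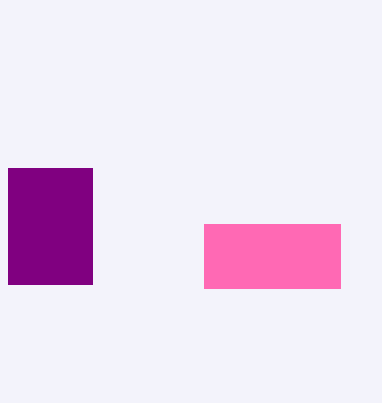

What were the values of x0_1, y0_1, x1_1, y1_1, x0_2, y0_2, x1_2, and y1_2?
x0_1 = 8, y0_1 = 168, x1_1 = 92, y1_1 = 284, x0_2 = 204, y0_2 = 224, x1_2 = 340, y1_2 = 288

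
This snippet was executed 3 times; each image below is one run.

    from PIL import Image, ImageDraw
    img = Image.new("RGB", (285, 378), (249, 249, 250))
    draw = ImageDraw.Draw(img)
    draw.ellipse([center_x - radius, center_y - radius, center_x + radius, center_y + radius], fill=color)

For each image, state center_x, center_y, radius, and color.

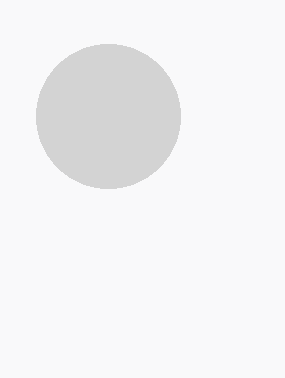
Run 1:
center_x = 108, center_y = 116, radius = 72, color = 'lightgray'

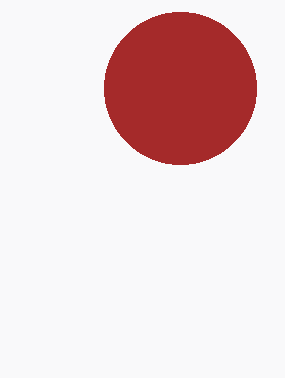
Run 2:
center_x = 180; center_y = 88; radius = 76; color = 'brown'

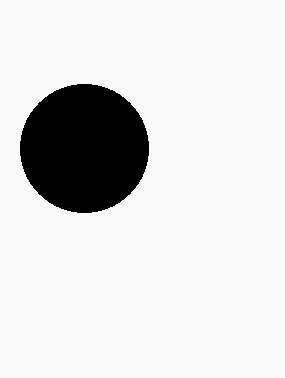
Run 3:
center_x = 84; center_y = 148; radius = 64; color = 'black'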